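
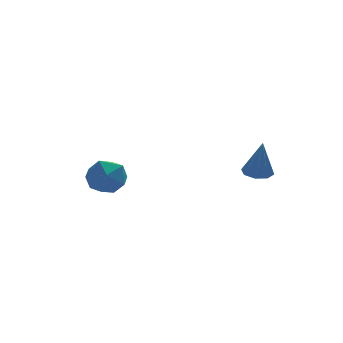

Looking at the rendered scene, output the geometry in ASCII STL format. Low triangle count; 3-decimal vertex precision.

solid 
facet normal -0.936 0.329 -0.121
outer loop
vertex -1.524 0.68 -3.983
vertex -1.772 0.246 -3.243
vertex -1.482 1.09 -3.19
endloop
endfacet
facet normal -0.466 0.796 -0.387
outer loop
vertex -1.524 0.68 -3.983
vertex -1.482 1.09 -3.19
vertex -0.819 1.192 -3.78
endloop
endfacet
facet normal -0.080 0.461 -0.884
outer loop
vertex -1.524 0.68 -3.983
vertex -0.819 1.192 -3.78
vertex -0.699 0.411 -4.198
endloop
endfacet
facet normal -0.311 -0.213 -0.926
outer loop
vertex -1.524 0.68 -3.983
vertex -0.699 0.411 -4.198
vertex -1.288 -0.174 -3.866
endloop
endfacet
facet normal -0.841 -0.295 -0.454
outer loop
vertex -1.524 0.68 -3.983
vertex -1.288 -0.174 -3.866
vertex -1.772 0.246 -3.243
endloop
endfacet
facet normal -0.027 0.990 0.141
outer loop
vertex -0.819 1.192 -3.78
vertex -1.482 1.09 -3.19
vertex -0.632 1.074 -2.914
endloop
endfacet
facet normal -0.787 0.235 0.570
outer loop
vertex -1.482 1.09 -3.19
vertex -1.772 0.246 -3.243
vertex -1.221 0.489 -2.582
endloop
endfacet
facet normal -0.632 -0.774 0.031
outer loop
vertex -1.772 0.246 -3.243
vertex -1.288 -0.174 -3.866
vertex -1.101 -0.292 -3.0
endloop
endfacet
facet normal 0.226 -0.643 -0.732
outer loop
vertex -1.288 -0.174 -3.866
vertex -0.699 0.411 -4.198
vertex -0.438 -0.19 -3.59
endloop
endfacet
facet normal 0.599 0.447 -0.664
outer loop
vertex -0.699 0.411 -4.198
vertex -0.819 1.192 -3.78
vertex -0.148 0.654 -3.537
endloop
endfacet
facet normal 0.311 0.213 0.926
outer loop
vertex -0.396 0.22 -2.797
vertex -0.632 1.074 -2.914
vertex -1.221 0.489 -2.582
endloop
endfacet
facet normal 0.080 -0.461 0.884
outer loop
vertex -0.396 0.22 -2.797
vertex -1.221 0.489 -2.582
vertex -1.101 -0.292 -3.0
endloop
endfacet
facet normal 0.466 -0.796 0.387
outer loop
vertex -0.396 0.22 -2.797
vertex -1.101 -0.292 -3.0
vertex -0.438 -0.19 -3.59
endloop
endfacet
facet normal 0.936 -0.329 0.121
outer loop
vertex -0.396 0.22 -2.797
vertex -0.438 -0.19 -3.59
vertex -0.148 0.654 -3.537
endloop
endfacet
facet normal 0.841 0.295 0.454
outer loop
vertex -0.396 0.22 -2.797
vertex -0.148 0.654 -3.537
vertex -0.632 1.074 -2.914
endloop
endfacet
facet normal -0.226 0.643 0.732
outer loop
vertex -1.221 0.489 -2.582
vertex -0.632 1.074 -2.914
vertex -1.482 1.09 -3.19
endloop
endfacet
facet normal -0.599 -0.447 0.664
outer loop
vertex -1.101 -0.292 -3.0
vertex -1.221 0.489 -2.582
vertex -1.772 0.246 -3.243
endloop
endfacet
facet normal 0.027 -0.990 -0.141
outer loop
vertex -0.438 -0.19 -3.59
vertex -1.101 -0.292 -3.0
vertex -1.288 -0.174 -3.866
endloop
endfacet
facet normal 0.787 -0.235 -0.570
outer loop
vertex -0.148 0.654 -3.537
vertex -0.438 -0.19 -3.59
vertex -0.699 0.411 -4.198
endloop
endfacet
facet normal 0.632 0.774 -0.031
outer loop
vertex -0.632 1.074 -2.914
vertex -0.148 0.654 -3.537
vertex -0.819 1.192 -3.78
endloop
endfacet
facet normal -0.049 0.211 -0.976
outer loop
vertex 4.168 -3.063 -2.167
vertex 3.623 -3.26 -2.182
vertex 3.87 -2.744 -2.083
endloop
endfacet
facet normal 0.715 0.556 0.425
outer loop
vertex 4.168 -3.063 -2.167
vertex 3.87 -2.744 -2.083
vertex 3.697 -3.58 -0.698
endloop
endfacet
facet normal -0.050 0.211 -0.976
outer loop
vertex 3.87 -2.744 -2.083
vertex 3.623 -3.26 -2.182
vertex 3.428 -2.728 -2.057
endloop
endfacet
facet normal 0.061 0.851 0.521
outer loop
vertex 3.87 -2.744 -2.083
vertex 3.428 -2.728 -2.057
vertex 3.697 -3.58 -0.698
endloop
endfacet
facet normal -0.050 0.211 -0.976
outer loop
vertex 3.428 -2.728 -2.057
vertex 3.623 -3.26 -2.182
vertex 3.099 -3.023 -2.104
endloop
endfacet
facet normal -0.616 0.607 0.502
outer loop
vertex 3.428 -2.728 -2.057
vertex 3.099 -3.023 -2.104
vertex 3.697 -3.58 -0.698
endloop
endfacet
facet normal -0.049 0.212 -0.976
outer loop
vertex 3.099 -3.023 -2.104
vertex 3.623 -3.26 -2.182
vertex 3.077 -3.456 -2.197
endloop
endfacet
facet normal -0.925 -0.035 0.380
outer loop
vertex 3.099 -3.023 -2.104
vertex 3.077 -3.456 -2.197
vertex 3.697 -3.58 -0.698
endloop
endfacet
facet normal -0.049 0.211 -0.976
outer loop
vertex 3.077 -3.456 -2.197
vertex 3.623 -3.26 -2.182
vertex 3.375 -3.775 -2.281
endloop
endfacet
facet normal -0.682 -0.696 0.224
outer loop
vertex 3.077 -3.456 -2.197
vertex 3.375 -3.775 -2.281
vertex 3.697 -3.58 -0.698
endloop
endfacet
facet normal -0.050 0.212 -0.976
outer loop
vertex 3.375 -3.775 -2.281
vertex 3.623 -3.26 -2.182
vertex 3.818 -3.791 -2.307
endloop
endfacet
facet normal -0.028 -0.991 0.128
outer loop
vertex 3.375 -3.775 -2.281
vertex 3.818 -3.791 -2.307
vertex 3.697 -3.58 -0.698
endloop
endfacet
facet normal -0.050 0.211 -0.976
outer loop
vertex 3.818 -3.791 -2.307
vertex 3.623 -3.26 -2.182
vertex 4.146 -3.496 -2.26
endloop
endfacet
facet normal 0.650 -0.746 0.147
outer loop
vertex 3.818 -3.791 -2.307
vertex 4.146 -3.496 -2.26
vertex 3.697 -3.58 -0.698
endloop
endfacet
facet normal -0.050 0.212 -0.976
outer loop
vertex 4.146 -3.496 -2.26
vertex 3.623 -3.26 -2.182
vertex 4.168 -3.063 -2.167
endloop
endfacet
facet normal 0.957 -0.106 0.269
outer loop
vertex 4.146 -3.496 -2.26
vertex 4.168 -3.063 -2.167
vertex 3.697 -3.58 -0.698
endloop
endfacet

endsolid


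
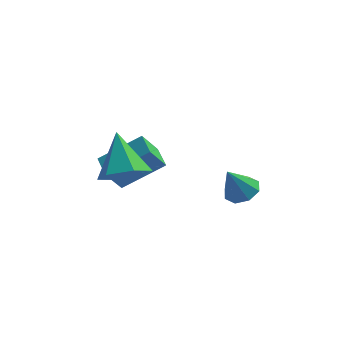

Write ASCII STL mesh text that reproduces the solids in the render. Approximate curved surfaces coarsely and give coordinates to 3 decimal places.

solid 
facet normal -0.816 -0.234 -0.529
outer loop
vertex -1.678 0.591 0.969
vertex -2.104 1.593 1.183
vertex -1.098 1.073 -0.139
endloop
endfacet
facet normal 0.384 -0.903 -0.192
outer loop
vertex 0.624 1.567 0.977
vertex -1.678 0.591 0.969
vertex -1.098 1.073 -0.139
endloop
endfacet
facet normal -0.816 -0.234 -0.529
outer loop
vertex -1.098 1.073 -0.139
vertex -2.104 1.593 1.183
vertex -1.524 2.076 0.075
endloop
endfacet
facet normal 0.432 0.360 -0.827
outer loop
vertex -1.524 2.076 0.075
vertex 0.624 1.567 0.977
vertex -1.098 1.073 -0.139
endloop
endfacet
facet normal -0.432 -0.360 0.827
outer loop
vertex -1.678 0.591 0.969
vertex -0.382 2.087 2.299
vertex -2.104 1.593 1.183
endloop
endfacet
facet normal 0.384 -0.903 -0.193
outer loop
vertex 0.044 1.084 2.085
vertex -1.678 0.591 0.969
vertex 0.624 1.567 0.977
endloop
endfacet
facet normal -0.433 -0.360 0.827
outer loop
vertex 0.044 1.084 2.085
vertex -0.382 2.087 2.299
vertex -1.678 0.591 0.969
endloop
endfacet
facet normal -0.384 0.903 0.193
outer loop
vertex -2.104 1.593 1.183
vertex -0.382 2.087 2.299
vertex -1.524 2.076 0.075
endloop
endfacet
facet normal 0.432 0.360 -0.826
outer loop
vertex 0.198 2.569 1.191
vertex 0.624 1.567 0.977
vertex -1.524 2.076 0.075
endloop
endfacet
facet normal -0.383 0.903 0.192
outer loop
vertex -1.524 2.076 0.075
vertex -0.382 2.087 2.299
vertex 0.198 2.569 1.191
endloop
endfacet
facet normal 0.816 0.234 0.529
outer loop
vertex 0.198 2.569 1.191
vertex 0.044 1.084 2.085
vertex 0.624 1.567 0.977
endloop
endfacet
facet normal 0.816 0.234 0.529
outer loop
vertex -0.382 2.087 2.299
vertex 0.044 1.084 2.085
vertex 0.198 2.569 1.191
endloop
endfacet
facet normal 0.388 0.235 -0.891
outer loop
vertex 4.388 -0.036 0.871
vertex 3.705 0.273 0.655
vertex 4.347 0.544 1.006
endloop
endfacet
facet normal 0.654 -0.127 0.745
outer loop
vertex 4.388 -0.036 0.871
vertex 4.347 0.544 1.006
vertex 3.135 -0.073 1.965
endloop
endfacet
facet normal 0.388 0.236 -0.891
outer loop
vertex 4.347 0.544 1.006
vertex 3.705 0.273 0.655
vertex 3.93 0.965 0.936
endloop
endfacet
facet normal 0.369 0.496 0.786
outer loop
vertex 4.347 0.544 1.006
vertex 3.93 0.965 0.936
vertex 3.135 -0.073 1.965
endloop
endfacet
facet normal 0.388 0.236 -0.891
outer loop
vertex 3.93 0.965 0.936
vertex 3.705 0.273 0.655
vertex 3.381 0.981 0.701
endloop
endfacet
facet normal -0.233 0.769 0.596
outer loop
vertex 3.93 0.965 0.936
vertex 3.381 0.981 0.701
vertex 3.135 -0.073 1.965
endloop
endfacet
facet normal 0.387 0.235 -0.892
outer loop
vertex 3.381 0.981 0.701
vertex 3.705 0.273 0.655
vertex 3.022 0.582 0.44
endloop
endfacet
facet normal -0.798 0.530 0.287
outer loop
vertex 3.381 0.981 0.701
vertex 3.022 0.582 0.44
vertex 3.135 -0.073 1.965
endloop
endfacet
facet normal 0.387 0.236 -0.891
outer loop
vertex 3.022 0.582 0.44
vertex 3.705 0.273 0.655
vertex 3.063 0.002 0.304
endloop
endfacet
facet normal -0.996 -0.080 0.040
outer loop
vertex 3.022 0.582 0.44
vertex 3.063 0.002 0.304
vertex 3.135 -0.073 1.965
endloop
endfacet
facet normal 0.388 0.236 -0.891
outer loop
vertex 3.063 0.002 0.304
vertex 3.705 0.273 0.655
vertex 3.48 -0.419 0.374
endloop
endfacet
facet normal -0.710 -0.704 -0.001
outer loop
vertex 3.063 0.002 0.304
vertex 3.48 -0.419 0.374
vertex 3.135 -0.073 1.965
endloop
endfacet
facet normal 0.388 0.236 -0.891
outer loop
vertex 3.48 -0.419 0.374
vertex 3.705 0.273 0.655
vertex 4.029 -0.435 0.609
endloop
endfacet
facet normal -0.109 -0.976 0.189
outer loop
vertex 3.48 -0.419 0.374
vertex 4.029 -0.435 0.609
vertex 3.135 -0.073 1.965
endloop
endfacet
facet normal 0.388 0.236 -0.891
outer loop
vertex 4.029 -0.435 0.609
vertex 3.705 0.273 0.655
vertex 4.388 -0.036 0.871
endloop
endfacet
facet normal 0.456 -0.738 0.498
outer loop
vertex 4.029 -0.435 0.609
vertex 4.388 -0.036 0.871
vertex 3.135 -0.073 1.965
endloop
endfacet
facet normal 0.227 -0.682 -0.695
outer loop
vertex -0.237 -2.085 3.294
vertex -0.655 -1.446 2.53
vertex 0.39 -1.363 2.79
endloop
endfacet
facet normal 0.620 0.010 0.785
outer loop
vertex -0.237 -2.085 3.294
vertex 0.39 -1.363 2.79
vertex -1.125 -0.034 3.97
endloop
endfacet
facet normal 0.227 -0.682 -0.696
outer loop
vertex 0.39 -1.363 2.79
vertex -0.655 -1.446 2.53
vertex -0.029 -0.724 2.027
endloop
endfacet
facet normal 0.721 0.673 0.168
outer loop
vertex 0.39 -1.363 2.79
vertex -0.029 -0.724 2.027
vertex -1.125 -0.034 3.97
endloop
endfacet
facet normal 0.227 -0.682 -0.696
outer loop
vertex -0.029 -0.724 2.027
vertex -0.655 -1.446 2.53
vertex -1.074 -0.807 1.767
endloop
endfacet
facet normal 0.007 0.944 -0.331
outer loop
vertex -0.029 -0.724 2.027
vertex -1.074 -0.807 1.767
vertex -1.125 -0.034 3.97
endloop
endfacet
facet normal 0.227 -0.682 -0.695
outer loop
vertex -1.074 -0.807 1.767
vertex -0.655 -1.446 2.53
vertex -1.7 -1.528 2.27
endloop
endfacet
facet normal -0.806 0.552 -0.212
outer loop
vertex -1.074 -0.807 1.767
vertex -1.7 -1.528 2.27
vertex -1.125 -0.034 3.97
endloop
endfacet
facet normal 0.226 -0.683 -0.695
outer loop
vertex -1.7 -1.528 2.27
vertex -0.655 -1.446 2.53
vertex -1.282 -2.167 3.034
endloop
endfacet
facet normal -0.908 -0.111 0.404
outer loop
vertex -1.7 -1.528 2.27
vertex -1.282 -2.167 3.034
vertex -1.125 -0.034 3.97
endloop
endfacet
facet normal 0.226 -0.683 -0.695
outer loop
vertex -1.282 -2.167 3.034
vertex -0.655 -1.446 2.53
vertex -0.237 -2.085 3.294
endloop
endfacet
facet normal -0.195 -0.382 0.903
outer loop
vertex -1.282 -2.167 3.034
vertex -0.237 -2.085 3.294
vertex -1.125 -0.034 3.97
endloop
endfacet

endsolid


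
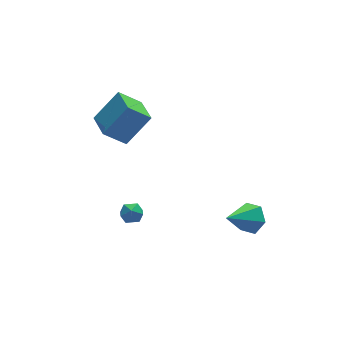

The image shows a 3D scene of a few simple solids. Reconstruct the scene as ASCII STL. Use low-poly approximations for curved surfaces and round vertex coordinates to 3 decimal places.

solid 
facet normal -0.725 0.161 0.670
outer loop
vertex -1.766 2.463 3.06
vertex -1.659 4.135 2.775
vertex -3.186 2.298 1.563
endloop
endfacet
facet normal -0.062 -0.984 0.168
outer loop
vertex -2.041 2.045 0.505
vertex -1.766 2.463 3.06
vertex -3.186 2.298 1.563
endloop
endfacet
facet normal -0.725 0.160 0.670
outer loop
vertex -3.186 2.298 1.563
vertex -1.659 4.135 2.775
vertex -3.079 3.971 1.278
endloop
endfacet
facet normal -0.686 -0.079 -0.723
outer loop
vertex -3.079 3.971 1.278
vertex -2.041 2.045 0.505
vertex -3.186 2.298 1.563
endloop
endfacet
facet normal 0.686 0.079 0.723
outer loop
vertex -1.766 2.463 3.06
vertex -0.514 3.882 1.717
vertex -1.659 4.135 2.775
endloop
endfacet
facet normal -0.063 -0.984 0.168
outer loop
vertex -0.621 2.209 2.002
vertex -1.766 2.463 3.06
vertex -2.041 2.045 0.505
endloop
endfacet
facet normal 0.686 0.079 0.723
outer loop
vertex -0.621 2.209 2.002
vertex -0.514 3.882 1.717
vertex -1.766 2.463 3.06
endloop
endfacet
facet normal 0.063 0.984 -0.167
outer loop
vertex -1.659 4.135 2.775
vertex -0.514 3.882 1.717
vertex -3.079 3.971 1.278
endloop
endfacet
facet normal -0.686 -0.079 -0.723
outer loop
vertex -1.934 3.717 0.22
vertex -2.041 2.045 0.505
vertex -3.079 3.971 1.278
endloop
endfacet
facet normal 0.063 0.984 -0.168
outer loop
vertex -3.079 3.971 1.278
vertex -0.514 3.882 1.717
vertex -1.934 3.717 0.22
endloop
endfacet
facet normal 0.725 -0.161 -0.670
outer loop
vertex -1.934 3.717 0.22
vertex -0.621 2.209 2.002
vertex -2.041 2.045 0.505
endloop
endfacet
facet normal 0.725 -0.160 -0.670
outer loop
vertex -0.514 3.882 1.717
vertex -0.621 2.209 2.002
vertex -1.934 3.717 0.22
endloop
endfacet
facet normal 0.195 0.735 0.650
outer loop
vertex -2.537 0.25 -2.683
vertex -3.005 -0.014 -2.244
vertex -2.342 -0.219 -2.211
endloop
endfacet
facet normal 0.772 0.581 0.258
outer loop
vertex -2.537 0.25 -2.683
vertex -2.342 -0.219 -2.211
vertex -2.097 -0.257 -2.859
endloop
endfacet
facet normal 0.604 0.673 -0.428
outer loop
vertex -2.537 0.25 -2.683
vertex -2.097 -0.257 -2.859
vertex -2.607 -0.075 -3.292
endloop
endfacet
facet normal -0.078 0.883 -0.462
outer loop
vertex -2.537 0.25 -2.683
vertex -2.607 -0.075 -3.292
vertex -3.168 0.074 -2.913
endloop
endfacet
facet normal -0.331 0.922 0.202
outer loop
vertex -2.537 0.25 -2.683
vertex -3.168 0.074 -2.913
vertex -3.005 -0.014 -2.244
endloop
endfacet
facet normal 0.928 -0.108 0.357
outer loop
vertex -2.097 -0.257 -2.859
vertex -2.342 -0.219 -2.211
vertex -2.292 -0.834 -2.527
endloop
endfacet
facet normal -0.006 0.140 0.990
outer loop
vertex -2.342 -0.219 -2.211
vertex -3.005 -0.014 -2.244
vertex -2.853 -0.685 -2.148
endloop
endfacet
facet normal -0.856 0.443 0.267
outer loop
vertex -3.005 -0.014 -2.244
vertex -3.168 0.074 -2.913
vertex -3.363 -0.503 -2.581
endloop
endfacet
facet normal -0.446 0.380 -0.810
outer loop
vertex -3.168 0.074 -2.913
vertex -2.607 -0.075 -3.292
vertex -3.118 -0.541 -3.229
endloop
endfacet
facet normal 0.655 0.040 -0.755
outer loop
vertex -2.607 -0.075 -3.292
vertex -2.097 -0.257 -2.859
vertex -2.455 -0.746 -3.196
endloop
endfacet
facet normal 0.078 -0.883 0.462
outer loop
vertex -2.923 -1.01 -2.757
vertex -2.292 -0.834 -2.527
vertex -2.853 -0.685 -2.148
endloop
endfacet
facet normal -0.604 -0.673 0.428
outer loop
vertex -2.923 -1.01 -2.757
vertex -2.853 -0.685 -2.148
vertex -3.363 -0.503 -2.581
endloop
endfacet
facet normal -0.772 -0.581 -0.258
outer loop
vertex -2.923 -1.01 -2.757
vertex -3.363 -0.503 -2.581
vertex -3.118 -0.541 -3.229
endloop
endfacet
facet normal -0.195 -0.735 -0.650
outer loop
vertex -2.923 -1.01 -2.757
vertex -3.118 -0.541 -3.229
vertex -2.455 -0.746 -3.196
endloop
endfacet
facet normal 0.331 -0.922 -0.202
outer loop
vertex -2.923 -1.01 -2.757
vertex -2.455 -0.746 -3.196
vertex -2.292 -0.834 -2.527
endloop
endfacet
facet normal 0.446 -0.380 0.810
outer loop
vertex -2.853 -0.685 -2.148
vertex -2.292 -0.834 -2.527
vertex -2.342 -0.219 -2.211
endloop
endfacet
facet normal -0.655 -0.040 0.755
outer loop
vertex -3.363 -0.503 -2.581
vertex -2.853 -0.685 -2.148
vertex -3.005 -0.014 -2.244
endloop
endfacet
facet normal -0.928 0.108 -0.357
outer loop
vertex -3.118 -0.541 -3.229
vertex -3.363 -0.503 -2.581
vertex -3.168 0.074 -2.913
endloop
endfacet
facet normal 0.006 -0.140 -0.990
outer loop
vertex -2.455 -0.746 -3.196
vertex -3.118 -0.541 -3.229
vertex -2.607 -0.075 -3.292
endloop
endfacet
facet normal 0.856 -0.443 -0.267
outer loop
vertex -2.292 -0.834 -2.527
vertex -2.455 -0.746 -3.196
vertex -2.097 -0.257 -2.859
endloop
endfacet
facet normal 0.776 0.231 -0.587
outer loop
vertex 2.964 -3.405 -1.4
vertex 2.415 -3.438 -2.138
vertex 2.525 -2.647 -1.681
endloop
endfacet
facet normal 0.097 0.395 0.914
outer loop
vertex 2.964 -3.405 -1.4
vertex 2.525 -2.647 -1.681
vertex 0.865 -3.902 -0.962
endloop
endfacet
facet normal 0.775 0.232 -0.588
outer loop
vertex 2.525 -2.647 -1.681
vertex 2.415 -3.438 -2.138
vertex 1.976 -2.68 -2.418
endloop
endfacet
facet normal -0.479 0.817 0.320
outer loop
vertex 2.525 -2.647 -1.681
vertex 1.976 -2.68 -2.418
vertex 0.865 -3.902 -0.962
endloop
endfacet
facet normal 0.775 0.232 -0.588
outer loop
vertex 1.976 -2.68 -2.418
vertex 2.415 -3.438 -2.138
vertex 1.866 -3.471 -2.875
endloop
endfacet
facet normal -0.863 0.337 -0.376
outer loop
vertex 1.976 -2.68 -2.418
vertex 1.866 -3.471 -2.875
vertex 0.865 -3.902 -0.962
endloop
endfacet
facet normal 0.775 0.232 -0.588
outer loop
vertex 1.866 -3.471 -2.875
vertex 2.415 -3.438 -2.138
vertex 2.306 -4.229 -2.594
endloop
endfacet
facet normal -0.671 -0.567 -0.479
outer loop
vertex 1.866 -3.471 -2.875
vertex 2.306 -4.229 -2.594
vertex 0.865 -3.902 -0.962
endloop
endfacet
facet normal 0.775 0.232 -0.588
outer loop
vertex 2.306 -4.229 -2.594
vertex 2.415 -3.438 -2.138
vertex 2.855 -4.196 -1.857
endloop
endfacet
facet normal -0.095 -0.989 0.115
outer loop
vertex 2.306 -4.229 -2.594
vertex 2.855 -4.196 -1.857
vertex 0.865 -3.902 -0.962
endloop
endfacet
facet normal 0.775 0.232 -0.587
outer loop
vertex 2.855 -4.196 -1.857
vertex 2.415 -3.438 -2.138
vertex 2.964 -3.405 -1.4
endloop
endfacet
facet normal 0.290 -0.508 0.811
outer loop
vertex 2.855 -4.196 -1.857
vertex 2.964 -3.405 -1.4
vertex 0.865 -3.902 -0.962
endloop
endfacet

endsolid


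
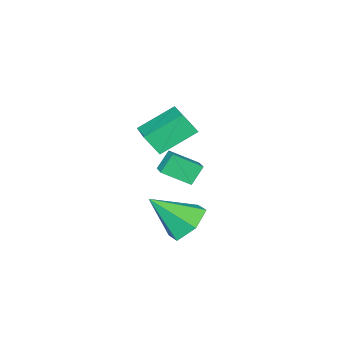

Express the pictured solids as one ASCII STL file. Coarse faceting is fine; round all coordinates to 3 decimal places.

solid 
facet normal -0.556 0.482 -0.677
outer loop
vertex 2.867 2.082 -3.271
vertex 1.978 1.727 -2.794
vertex 2.414 2.656 -2.49
endloop
endfacet
facet normal 0.882 0.429 0.196
outer loop
vertex 2.867 2.082 -3.271
vertex 2.414 2.656 -2.49
vertex 3.102 0.753 -1.426
endloop
endfacet
facet normal -0.556 0.482 -0.676
outer loop
vertex 2.414 2.656 -2.49
vertex 1.978 1.727 -2.794
vertex 1.525 2.301 -2.012
endloop
endfacet
facet normal 0.224 0.536 0.814
outer loop
vertex 2.414 2.656 -2.49
vertex 1.525 2.301 -2.012
vertex 3.102 0.753 -1.426
endloop
endfacet
facet normal -0.556 0.482 -0.676
outer loop
vertex 1.525 2.301 -2.012
vertex 1.978 1.727 -2.794
vertex 1.089 1.372 -2.316
endloop
endfacet
facet normal -0.427 -0.094 0.900
outer loop
vertex 1.525 2.301 -2.012
vertex 1.089 1.372 -2.316
vertex 3.102 0.753 -1.426
endloop
endfacet
facet normal -0.556 0.482 -0.677
outer loop
vertex 1.089 1.372 -2.316
vertex 1.978 1.727 -2.794
vertex 1.542 0.798 -3.097
endloop
endfacet
facet normal -0.418 -0.831 0.368
outer loop
vertex 1.089 1.372 -2.316
vertex 1.542 0.798 -3.097
vertex 3.102 0.753 -1.426
endloop
endfacet
facet normal -0.556 0.482 -0.677
outer loop
vertex 1.542 0.798 -3.097
vertex 1.978 1.727 -2.794
vertex 2.431 1.153 -3.575
endloop
endfacet
facet normal 0.240 -0.938 -0.250
outer loop
vertex 1.542 0.798 -3.097
vertex 2.431 1.153 -3.575
vertex 3.102 0.753 -1.426
endloop
endfacet
facet normal -0.556 0.482 -0.677
outer loop
vertex 2.431 1.153 -3.575
vertex 1.978 1.727 -2.794
vertex 2.867 2.082 -3.271
endloop
endfacet
facet normal 0.890 -0.308 -0.335
outer loop
vertex 2.431 1.153 -3.575
vertex 2.867 2.082 -3.271
vertex 3.102 0.753 -1.426
endloop
endfacet
facet normal -0.546 -0.793 -0.270
outer loop
vertex -2.063 -3.343 0.293
vertex -2.431 -2.781 -0.615
vertex -0.573 -4.021 -0.73
endloop
endfacet
facet normal 0.326 -0.497 0.804
outer loop
vertex 0.611 -2.299 -0.145
vertex -2.063 -3.343 0.293
vertex -0.573 -4.021 -0.73
endloop
endfacet
facet normal -0.546 -0.793 -0.270
outer loop
vertex -0.573 -4.021 -0.73
vertex -2.431 -2.781 -0.615
vertex -0.942 -3.458 -1.638
endloop
endfacet
facet normal 0.772 -0.350 -0.531
outer loop
vertex -0.942 -3.458 -1.638
vertex 0.611 -2.299 -0.145
vertex -0.573 -4.021 -0.73
endloop
endfacet
facet normal -0.772 0.351 0.530
outer loop
vertex -2.063 -3.343 0.293
vertex -1.247 -1.059 -0.03
vertex -2.431 -2.781 -0.615
endloop
endfacet
facet normal 0.326 -0.498 0.804
outer loop
vertex -0.878 -1.622 0.878
vertex -2.063 -3.343 0.293
vertex 0.611 -2.299 -0.145
endloop
endfacet
facet normal -0.771 0.351 0.531
outer loop
vertex -0.878 -1.622 0.878
vertex -1.247 -1.059 -0.03
vertex -2.063 -3.343 0.293
endloop
endfacet
facet normal -0.326 0.497 -0.804
outer loop
vertex -2.431 -2.781 -0.615
vertex -1.247 -1.059 -0.03
vertex -0.942 -3.458 -1.638
endloop
endfacet
facet normal 0.772 -0.351 -0.530
outer loop
vertex 0.243 -1.737 -1.053
vertex 0.611 -2.299 -0.145
vertex -0.942 -3.458 -1.638
endloop
endfacet
facet normal -0.326 0.498 -0.804
outer loop
vertex -0.942 -3.458 -1.638
vertex -1.247 -1.059 -0.03
vertex 0.243 -1.737 -1.053
endloop
endfacet
facet normal 0.546 0.793 0.270
outer loop
vertex 0.243 -1.737 -1.053
vertex -0.878 -1.622 0.878
vertex 0.611 -2.299 -0.145
endloop
endfacet
facet normal 0.546 0.793 0.270
outer loop
vertex -1.247 -1.059 -0.03
vertex -0.878 -1.622 0.878
vertex 0.243 -1.737 -1.053
endloop
endfacet
facet normal -0.579 0.061 0.813
outer loop
vertex 2.33 1.27 0.949
vertex 1.504 2.101 0.299
vertex 1.748 0.418 0.598
endloop
endfacet
facet normal 0.616 -0.621 0.485
outer loop
vertex 2.316 0.359 -0.199
vertex 2.33 1.27 0.949
vertex 1.748 0.418 0.598
endloop
endfacet
facet normal -0.579 0.061 0.813
outer loop
vertex 1.748 0.418 0.598
vertex 1.504 2.101 0.299
vertex 0.922 1.249 -0.052
endloop
endfacet
facet normal -0.533 -0.782 -0.322
outer loop
vertex 0.922 1.249 -0.052
vertex 2.316 0.359 -0.199
vertex 1.748 0.418 0.598
endloop
endfacet
facet normal 0.533 0.782 0.322
outer loop
vertex 2.33 1.27 0.949
vertex 2.072 2.042 -0.498
vertex 1.504 2.101 0.299
endloop
endfacet
facet normal 0.616 -0.621 0.485
outer loop
vertex 2.898 1.211 0.152
vertex 2.33 1.27 0.949
vertex 2.316 0.359 -0.199
endloop
endfacet
facet normal 0.533 0.782 0.322
outer loop
vertex 2.898 1.211 0.152
vertex 2.072 2.042 -0.498
vertex 2.33 1.27 0.949
endloop
endfacet
facet normal -0.616 0.621 -0.485
outer loop
vertex 1.504 2.101 0.299
vertex 2.072 2.042 -0.498
vertex 0.922 1.249 -0.052
endloop
endfacet
facet normal -0.533 -0.782 -0.322
outer loop
vertex 1.49 1.19 -0.849
vertex 2.316 0.359 -0.199
vertex 0.922 1.249 -0.052
endloop
endfacet
facet normal -0.616 0.621 -0.485
outer loop
vertex 0.922 1.249 -0.052
vertex 2.072 2.042 -0.498
vertex 1.49 1.19 -0.849
endloop
endfacet
facet normal 0.579 -0.061 -0.813
outer loop
vertex 1.49 1.19 -0.849
vertex 2.898 1.211 0.152
vertex 2.316 0.359 -0.199
endloop
endfacet
facet normal 0.579 -0.061 -0.813
outer loop
vertex 2.072 2.042 -0.498
vertex 2.898 1.211 0.152
vertex 1.49 1.19 -0.849
endloop
endfacet

endsolid


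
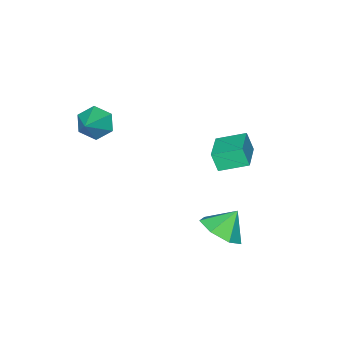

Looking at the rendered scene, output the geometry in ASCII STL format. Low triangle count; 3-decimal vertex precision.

solid 
facet normal -0.764 -0.358 -0.536
outer loop
vertex 2.845 -1.591 0.43
vertex 2.521 -1.947 1.13
vertex 2.3 -1.155 0.916
endloop
endfacet
facet normal 0.401 0.858 -0.320
outer loop
vertex 2.845 -1.591 0.43
vertex 2.3 -1.155 0.916
vertex 3.659 -1.413 1.93
endloop
endfacet
facet normal -0.764 -0.358 -0.536
outer loop
vertex 2.3 -1.155 0.916
vertex 2.521 -1.947 1.13
vertex 1.976 -1.512 1.616
endloop
endfacet
facet normal -0.128 0.906 0.403
outer loop
vertex 2.3 -1.155 0.916
vertex 1.976 -1.512 1.616
vertex 3.659 -1.413 1.93
endloop
endfacet
facet normal -0.764 -0.359 -0.536
outer loop
vertex 1.976 -1.512 1.616
vertex 2.521 -1.947 1.13
vertex 2.197 -2.304 1.831
endloop
endfacet
facet normal -0.191 0.207 0.959
outer loop
vertex 1.976 -1.512 1.616
vertex 2.197 -2.304 1.831
vertex 3.659 -1.413 1.93
endloop
endfacet
facet normal -0.764 -0.359 -0.536
outer loop
vertex 2.197 -2.304 1.831
vertex 2.521 -1.947 1.13
vertex 2.742 -2.739 1.345
endloop
endfacet
facet normal 0.276 -0.541 0.794
outer loop
vertex 2.197 -2.304 1.831
vertex 2.742 -2.739 1.345
vertex 3.659 -1.413 1.93
endloop
endfacet
facet normal -0.764 -0.359 -0.536
outer loop
vertex 2.742 -2.739 1.345
vertex 2.521 -1.947 1.13
vertex 3.066 -2.383 0.645
endloop
endfacet
facet normal 0.805 -0.589 0.073
outer loop
vertex 2.742 -2.739 1.345
vertex 3.066 -2.383 0.645
vertex 3.659 -1.413 1.93
endloop
endfacet
facet normal -0.764 -0.359 -0.536
outer loop
vertex 3.066 -2.383 0.645
vertex 2.521 -1.947 1.13
vertex 2.845 -1.591 0.43
endloop
endfacet
facet normal 0.868 0.111 -0.484
outer loop
vertex 3.066 -2.383 0.645
vertex 2.845 -1.591 0.43
vertex 3.659 -1.413 1.93
endloop
endfacet
facet normal -0.818 -0.544 -0.188
outer loop
vertex -1.749 0.977 -0.967
vertex -2.546 2.015 -0.499
vertex -1.791 1.349 -1.862
endloop
endfacet
facet normal 0.574 -0.747 -0.337
outer loop
vertex -0.474 2.225 -1.561
vertex -1.749 0.977 -0.967
vertex -1.791 1.349 -1.862
endloop
endfacet
facet normal -0.818 -0.544 -0.188
outer loop
vertex -1.791 1.349 -1.862
vertex -2.546 2.015 -0.499
vertex -2.588 2.387 -1.394
endloop
endfacet
facet normal -0.044 0.383 -0.923
outer loop
vertex -2.588 2.387 -1.394
vertex -0.474 2.225 -1.561
vertex -1.791 1.349 -1.862
endloop
endfacet
facet normal 0.044 -0.383 0.923
outer loop
vertex -1.749 0.977 -0.967
vertex -1.229 2.891 -0.198
vertex -2.546 2.015 -0.499
endloop
endfacet
facet normal 0.574 -0.747 -0.337
outer loop
vertex -0.432 1.853 -0.666
vertex -1.749 0.977 -0.967
vertex -0.474 2.225 -1.561
endloop
endfacet
facet normal 0.044 -0.383 0.923
outer loop
vertex -0.432 1.853 -0.666
vertex -1.229 2.891 -0.198
vertex -1.749 0.977 -0.967
endloop
endfacet
facet normal -0.574 0.747 0.337
outer loop
vertex -2.546 2.015 -0.499
vertex -1.229 2.891 -0.198
vertex -2.588 2.387 -1.394
endloop
endfacet
facet normal -0.044 0.383 -0.923
outer loop
vertex -1.271 3.263 -1.093
vertex -0.474 2.225 -1.561
vertex -2.588 2.387 -1.394
endloop
endfacet
facet normal -0.574 0.747 0.337
outer loop
vertex -2.588 2.387 -1.394
vertex -1.229 2.891 -0.198
vertex -1.271 3.263 -1.093
endloop
endfacet
facet normal 0.818 0.544 0.188
outer loop
vertex -1.271 3.263 -1.093
vertex -0.432 1.853 -0.666
vertex -0.474 2.225 -1.561
endloop
endfacet
facet normal 0.818 0.544 0.188
outer loop
vertex -1.229 2.891 -0.198
vertex -0.432 1.853 -0.666
vertex -1.271 3.263 -1.093
endloop
endfacet
facet normal 0.617 -0.200 -0.761
outer loop
vertex 1.432 3.477 -3.569
vertex 0.582 3.303 -4.213
vertex 1.109 4.227 -4.028
endloop
endfacet
facet normal 0.186 0.570 0.800
outer loop
vertex 1.432 3.477 -3.569
vertex 1.109 4.227 -4.028
vertex -0.202 3.557 -3.247
endloop
endfacet
facet normal 0.618 -0.200 -0.760
outer loop
vertex 1.109 4.227 -4.028
vertex 0.582 3.303 -4.213
vertex 0.39 4.282 -4.627
endloop
endfacet
facet normal -0.239 0.898 0.369
outer loop
vertex 1.109 4.227 -4.028
vertex 0.39 4.282 -4.627
vertex -0.202 3.557 -3.247
endloop
endfacet
facet normal 0.618 -0.200 -0.760
outer loop
vertex 0.39 4.282 -4.627
vertex 0.582 3.303 -4.213
vertex -0.184 3.599 -4.914
endloop
endfacet
facet normal -0.767 0.641 0.008
outer loop
vertex 0.39 4.282 -4.627
vertex -0.184 3.599 -4.914
vertex -0.202 3.557 -3.247
endloop
endfacet
facet normal 0.618 -0.201 -0.760
outer loop
vertex -0.184 3.599 -4.914
vertex 0.582 3.303 -4.213
vertex -0.182 2.693 -4.673
endloop
endfacet
facet normal -1.000 -0.005 -0.011
outer loop
vertex -0.184 3.599 -4.914
vertex -0.182 2.693 -4.673
vertex -0.202 3.557 -3.247
endloop
endfacet
facet normal 0.618 -0.200 -0.760
outer loop
vertex -0.182 2.693 -4.673
vertex 0.582 3.303 -4.213
vertex 0.396 2.247 -4.086
endloop
endfacet
facet normal -0.763 -0.558 0.327
outer loop
vertex -0.182 2.693 -4.673
vertex 0.396 2.247 -4.086
vertex -0.202 3.557 -3.247
endloop
endfacet
facet normal 0.618 -0.200 -0.760
outer loop
vertex 0.396 2.247 -4.086
vertex 0.582 3.303 -4.213
vertex 1.114 2.595 -3.594
endloop
endfacet
facet normal -0.235 -0.598 0.766
outer loop
vertex 0.396 2.247 -4.086
vertex 1.114 2.595 -3.594
vertex -0.202 3.557 -3.247
endloop
endfacet
facet normal 0.617 -0.201 -0.761
outer loop
vertex 1.114 2.595 -3.594
vertex 0.582 3.303 -4.213
vertex 1.432 3.477 -3.569
endloop
endfacet
facet normal 0.188 -0.095 0.978
outer loop
vertex 1.114 2.595 -3.594
vertex 1.432 3.477 -3.569
vertex -0.202 3.557 -3.247
endloop
endfacet

endsolid


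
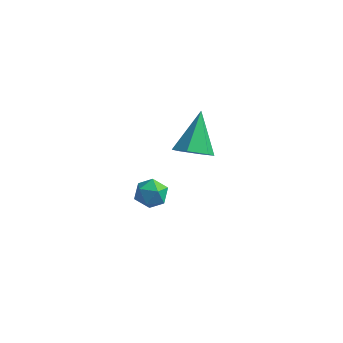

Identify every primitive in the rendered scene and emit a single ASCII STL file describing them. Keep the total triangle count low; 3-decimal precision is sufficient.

solid 
facet normal 0.004 -0.195 0.981
outer loop
vertex -3.803 -2.44 2.279
vertex -4.079 -3.099 2.149
vertex -3.36 -3.003 2.165
endloop
endfacet
facet normal 0.531 0.255 0.808
outer loop
vertex -3.803 -2.44 2.279
vertex -3.36 -3.003 2.165
vertex -3.213 -2.358 1.865
endloop
endfacet
facet normal 0.239 0.830 0.504
outer loop
vertex -3.803 -2.44 2.279
vertex -3.213 -2.358 1.865
vertex -3.841 -2.056 1.665
endloop
endfacet
facet normal -0.470 0.735 0.489
outer loop
vertex -3.803 -2.44 2.279
vertex -3.841 -2.056 1.665
vertex -4.376 -2.514 1.84
endloop
endfacet
facet normal -0.613 0.102 0.783
outer loop
vertex -3.803 -2.44 2.279
vertex -4.376 -2.514 1.84
vertex -4.079 -3.099 2.149
endloop
endfacet
facet normal 0.945 -0.066 0.322
outer loop
vertex -3.213 -2.358 1.865
vertex -3.36 -3.003 2.165
vertex -3.124 -2.966 1.48
endloop
endfacet
facet normal 0.093 -0.794 0.601
outer loop
vertex -3.36 -3.003 2.165
vertex -4.079 -3.099 2.149
vertex -3.659 -3.424 1.655
endloop
endfacet
facet normal -0.907 -0.312 0.282
outer loop
vertex -4.079 -3.099 2.149
vertex -4.376 -2.514 1.84
vertex -4.287 -3.122 1.455
endloop
endfacet
facet normal -0.674 0.713 -0.194
outer loop
vertex -4.376 -2.514 1.84
vertex -3.841 -2.056 1.665
vertex -4.14 -2.477 1.155
endloop
endfacet
facet normal 0.470 0.866 -0.170
outer loop
vertex -3.841 -2.056 1.665
vertex -3.213 -2.358 1.865
vertex -3.421 -2.381 1.171
endloop
endfacet
facet normal 0.470 -0.735 -0.489
outer loop
vertex -3.697 -3.04 1.041
vertex -3.124 -2.966 1.48
vertex -3.659 -3.424 1.655
endloop
endfacet
facet normal -0.239 -0.830 -0.504
outer loop
vertex -3.697 -3.04 1.041
vertex -3.659 -3.424 1.655
vertex -4.287 -3.122 1.455
endloop
endfacet
facet normal -0.531 -0.255 -0.808
outer loop
vertex -3.697 -3.04 1.041
vertex -4.287 -3.122 1.455
vertex -4.14 -2.477 1.155
endloop
endfacet
facet normal -0.004 0.195 -0.981
outer loop
vertex -3.697 -3.04 1.041
vertex -4.14 -2.477 1.155
vertex -3.421 -2.381 1.171
endloop
endfacet
facet normal 0.613 -0.102 -0.783
outer loop
vertex -3.697 -3.04 1.041
vertex -3.421 -2.381 1.171
vertex -3.124 -2.966 1.48
endloop
endfacet
facet normal 0.674 -0.713 0.194
outer loop
vertex -3.659 -3.424 1.655
vertex -3.124 -2.966 1.48
vertex -3.36 -3.003 2.165
endloop
endfacet
facet normal -0.470 -0.866 0.170
outer loop
vertex -4.287 -3.122 1.455
vertex -3.659 -3.424 1.655
vertex -4.079 -3.099 2.149
endloop
endfacet
facet normal -0.945 0.066 -0.322
outer loop
vertex -4.14 -2.477 1.155
vertex -4.287 -3.122 1.455
vertex -4.376 -2.514 1.84
endloop
endfacet
facet normal -0.093 0.794 -0.601
outer loop
vertex -3.421 -2.381 1.171
vertex -4.14 -2.477 1.155
vertex -3.841 -2.056 1.665
endloop
endfacet
facet normal 0.907 0.312 -0.282
outer loop
vertex -3.124 -2.966 1.48
vertex -3.421 -2.381 1.171
vertex -3.213 -2.358 1.865
endloop
endfacet
facet normal 0.115 -0.721 -0.683
outer loop
vertex -3.004 2.064 -0.107
vertex -3.783 1.709 0.136
vertex -3.756 2.323 -0.507
endloop
endfacet
facet normal 0.448 0.844 -0.295
outer loop
vertex -3.004 2.064 -0.107
vertex -3.756 2.323 -0.507
vertex -4.017 3.171 1.524
endloop
endfacet
facet normal 0.115 -0.721 -0.683
outer loop
vertex -3.756 2.323 -0.507
vertex -3.783 1.709 0.136
vertex -4.535 1.968 -0.264
endloop
endfacet
facet normal -0.480 0.786 -0.390
outer loop
vertex -3.756 2.323 -0.507
vertex -4.535 1.968 -0.264
vertex -4.017 3.171 1.524
endloop
endfacet
facet normal 0.116 -0.720 -0.684
outer loop
vertex -4.535 1.968 -0.264
vertex -3.783 1.709 0.136
vertex -4.562 1.353 0.379
endloop
endfacet
facet normal -0.969 0.197 0.148
outer loop
vertex -4.535 1.968 -0.264
vertex -4.562 1.353 0.379
vertex -4.017 3.171 1.524
endloop
endfacet
facet normal 0.116 -0.720 -0.684
outer loop
vertex -4.562 1.353 0.379
vertex -3.783 1.709 0.136
vertex -3.81 1.094 0.779
endloop
endfacet
facet normal -0.530 -0.333 0.780
outer loop
vertex -4.562 1.353 0.379
vertex -3.81 1.094 0.779
vertex -4.017 3.171 1.524
endloop
endfacet
facet normal 0.115 -0.720 -0.684
outer loop
vertex -3.81 1.094 0.779
vertex -3.783 1.709 0.136
vertex -3.032 1.449 0.536
endloop
endfacet
facet normal 0.398 -0.274 0.875
outer loop
vertex -3.81 1.094 0.779
vertex -3.032 1.449 0.536
vertex -4.017 3.171 1.524
endloop
endfacet
facet normal 0.115 -0.720 -0.684
outer loop
vertex -3.032 1.449 0.536
vertex -3.783 1.709 0.136
vertex -3.004 2.064 -0.107
endloop
endfacet
facet normal 0.887 0.313 0.338
outer loop
vertex -3.032 1.449 0.536
vertex -3.004 2.064 -0.107
vertex -4.017 3.171 1.524
endloop
endfacet

endsolid


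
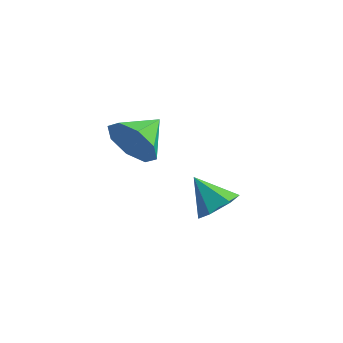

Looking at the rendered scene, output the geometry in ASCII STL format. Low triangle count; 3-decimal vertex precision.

solid 
facet normal 0.715 -0.021 -0.699
outer loop
vertex -1.476 2.088 -0.319
vertex -1.941 2.218 -0.799
vertex -1.621 2.731 -0.487
endloop
endfacet
facet normal 0.282 0.302 0.911
outer loop
vertex -1.476 2.088 -0.319
vertex -1.621 2.731 -0.487
vertex -2.799 2.242 0.039
endloop
endfacet
facet normal 0.715 -0.020 -0.699
outer loop
vertex -1.621 2.731 -0.487
vertex -1.941 2.218 -0.799
vertex -2.086 2.861 -0.966
endloop
endfacet
facet normal -0.182 0.890 0.419
outer loop
vertex -1.621 2.731 -0.487
vertex -2.086 2.861 -0.966
vertex -2.799 2.242 0.039
endloop
endfacet
facet normal 0.716 -0.020 -0.698
outer loop
vertex -2.086 2.861 -0.966
vertex -1.941 2.218 -0.799
vertex -2.405 2.348 -1.279
endloop
endfacet
facet normal -0.780 0.598 -0.185
outer loop
vertex -2.086 2.861 -0.966
vertex -2.405 2.348 -1.279
vertex -2.799 2.242 0.039
endloop
endfacet
facet normal 0.716 -0.021 -0.698
outer loop
vertex -2.405 2.348 -1.279
vertex -1.941 2.218 -0.799
vertex -2.26 1.705 -1.111
endloop
endfacet
facet normal -0.912 -0.283 -0.296
outer loop
vertex -2.405 2.348 -1.279
vertex -2.26 1.705 -1.111
vertex -2.799 2.242 0.039
endloop
endfacet
facet normal 0.716 -0.021 -0.698
outer loop
vertex -2.26 1.705 -1.111
vertex -1.941 2.218 -0.799
vertex -1.796 1.575 -0.631
endloop
endfacet
facet normal -0.448 -0.872 0.197
outer loop
vertex -2.26 1.705 -1.111
vertex -1.796 1.575 -0.631
vertex -2.799 2.242 0.039
endloop
endfacet
facet normal 0.715 -0.021 -0.699
outer loop
vertex -1.796 1.575 -0.631
vertex -1.941 2.218 -0.799
vertex -1.476 2.088 -0.319
endloop
endfacet
facet normal 0.149 -0.580 0.801
outer loop
vertex -1.796 1.575 -0.631
vertex -1.476 2.088 -0.319
vertex -2.799 2.242 0.039
endloop
endfacet
facet normal -0.057 -0.962 -0.266
outer loop
vertex -2.955 -0.019 3.138
vertex -3.323 0.202 2.416
vertex -2.53 0.086 2.667
endloop
endfacet
facet normal 0.653 0.355 0.669
outer loop
vertex -2.955 -0.019 3.138
vertex -2.53 0.086 2.667
vertex -3.257 1.318 2.724
endloop
endfacet
facet normal -0.057 -0.962 -0.266
outer loop
vertex -2.53 0.086 2.667
vertex -3.323 0.202 2.416
vertex -2.57 0.259 2.049
endloop
endfacet
facet normal 0.860 0.503 0.085
outer loop
vertex -2.53 0.086 2.667
vertex -2.57 0.259 2.049
vertex -3.257 1.318 2.724
endloop
endfacet
facet normal -0.056 -0.963 -0.265
outer loop
vertex -2.57 0.259 2.049
vertex -3.323 0.202 2.416
vertex -3.051 0.398 1.646
endloop
endfacet
facet normal 0.581 0.671 -0.462
outer loop
vertex -2.57 0.259 2.049
vertex -3.051 0.398 1.646
vertex -3.257 1.318 2.724
endloop
endfacet
facet normal -0.057 -0.962 -0.265
outer loop
vertex -3.051 0.398 1.646
vertex -3.323 0.202 2.416
vertex -3.691 0.423 1.694
endloop
endfacet
facet normal -0.019 0.759 -0.651
outer loop
vertex -3.051 0.398 1.646
vertex -3.691 0.423 1.694
vertex -3.257 1.318 2.724
endloop
endfacet
facet normal -0.057 -0.962 -0.266
outer loop
vertex -3.691 0.423 1.694
vertex -3.323 0.202 2.416
vertex -4.116 0.318 2.165
endloop
endfacet
facet normal -0.590 0.716 -0.373
outer loop
vertex -3.691 0.423 1.694
vertex -4.116 0.318 2.165
vertex -3.257 1.318 2.724
endloop
endfacet
facet normal -0.057 -0.962 -0.266
outer loop
vertex -4.116 0.318 2.165
vertex -3.323 0.202 2.416
vertex -4.076 0.145 2.783
endloop
endfacet
facet normal -0.797 0.567 0.210
outer loop
vertex -4.116 0.318 2.165
vertex -4.076 0.145 2.783
vertex -3.257 1.318 2.724
endloop
endfacet
facet normal -0.057 -0.962 -0.266
outer loop
vertex -4.076 0.145 2.783
vertex -3.323 0.202 2.416
vertex -3.595 0.005 3.186
endloop
endfacet
facet normal -0.518 0.399 0.757
outer loop
vertex -4.076 0.145 2.783
vertex -3.595 0.005 3.186
vertex -3.257 1.318 2.724
endloop
endfacet
facet normal -0.056 -0.962 -0.266
outer loop
vertex -3.595 0.005 3.186
vertex -3.323 0.202 2.416
vertex -2.955 -0.019 3.138
endloop
endfacet
facet normal 0.083 0.312 0.947
outer loop
vertex -3.595 0.005 3.186
vertex -2.955 -0.019 3.138
vertex -3.257 1.318 2.724
endloop
endfacet

endsolid


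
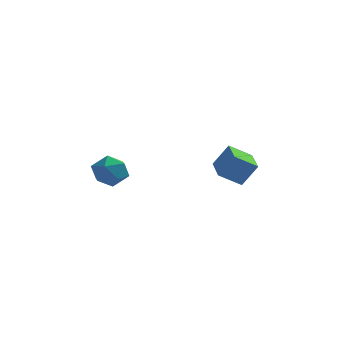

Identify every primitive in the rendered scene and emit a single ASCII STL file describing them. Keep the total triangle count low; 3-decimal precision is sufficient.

solid 
facet normal -0.785 -0.320 0.531
outer loop
vertex 3.495 -2.551 -0.823
vertex 2.948 -1.02 -0.71
vertex 2.776 -2.722 -1.989
endloop
endfacet
facet normal 0.336 -0.939 -0.069
outer loop
vertex 3.812 -2.3 -2.69
vertex 3.495 -2.551 -0.823
vertex 2.776 -2.722 -1.989
endloop
endfacet
facet normal -0.785 -0.320 0.531
outer loop
vertex 2.776 -2.722 -1.989
vertex 2.948 -1.02 -0.71
vertex 2.229 -1.191 -1.876
endloop
endfacet
facet normal -0.521 -0.124 -0.845
outer loop
vertex 2.229 -1.191 -1.876
vertex 3.812 -2.3 -2.69
vertex 2.776 -2.722 -1.989
endloop
endfacet
facet normal 0.521 0.124 0.845
outer loop
vertex 3.495 -2.551 -0.823
vertex 3.984 -0.598 -1.411
vertex 2.948 -1.02 -0.71
endloop
endfacet
facet normal 0.336 -0.939 -0.069
outer loop
vertex 4.531 -2.129 -1.524
vertex 3.495 -2.551 -0.823
vertex 3.812 -2.3 -2.69
endloop
endfacet
facet normal 0.521 0.124 0.845
outer loop
vertex 4.531 -2.129 -1.524
vertex 3.984 -0.598 -1.411
vertex 3.495 -2.551 -0.823
endloop
endfacet
facet normal -0.336 0.939 0.069
outer loop
vertex 2.948 -1.02 -0.71
vertex 3.984 -0.598 -1.411
vertex 2.229 -1.191 -1.876
endloop
endfacet
facet normal -0.521 -0.124 -0.845
outer loop
vertex 3.265 -0.769 -2.577
vertex 3.812 -2.3 -2.69
vertex 2.229 -1.191 -1.876
endloop
endfacet
facet normal -0.336 0.939 0.069
outer loop
vertex 2.229 -1.191 -1.876
vertex 3.984 -0.598 -1.411
vertex 3.265 -0.769 -2.577
endloop
endfacet
facet normal 0.785 0.320 -0.531
outer loop
vertex 3.265 -0.769 -2.577
vertex 4.531 -2.129 -1.524
vertex 3.812 -2.3 -2.69
endloop
endfacet
facet normal 0.785 0.320 -0.531
outer loop
vertex 3.984 -0.598 -1.411
vertex 4.531 -2.129 -1.524
vertex 3.265 -0.769 -2.577
endloop
endfacet
facet normal -0.038 0.999 -0.009
outer loop
vertex -2.352 -1.627 -2.845
vertex -2.989 -1.644 -2.076
vertex -2.005 -1.605 -1.909
endloop
endfacet
facet normal 0.596 0.766 -0.239
outer loop
vertex -2.352 -1.627 -2.845
vertex -2.005 -1.605 -1.909
vertex -1.552 -2.172 -2.596
endloop
endfacet
facet normal 0.485 0.345 -0.804
outer loop
vertex -2.352 -1.627 -2.845
vertex -1.552 -2.172 -2.596
vertex -2.257 -2.561 -3.188
endloop
endfacet
facet normal -0.217 0.317 -0.923
outer loop
vertex -2.352 -1.627 -2.845
vertex -2.257 -2.561 -3.188
vertex -3.145 -2.235 -2.867
endloop
endfacet
facet normal -0.541 0.721 -0.432
outer loop
vertex -2.352 -1.627 -2.845
vertex -3.145 -2.235 -2.867
vertex -2.989 -1.644 -2.076
endloop
endfacet
facet normal 0.886 0.370 0.279
outer loop
vertex -1.552 -2.172 -2.596
vertex -2.005 -1.605 -1.909
vertex -1.695 -2.525 -1.673
endloop
endfacet
facet normal -0.140 0.746 0.651
outer loop
vertex -2.005 -1.605 -1.909
vertex -2.989 -1.644 -2.076
vertex -2.583 -2.199 -1.352
endloop
endfacet
facet normal -0.954 0.297 -0.034
outer loop
vertex -2.989 -1.644 -2.076
vertex -3.145 -2.235 -2.867
vertex -3.288 -2.588 -1.944
endloop
endfacet
facet normal -0.431 -0.358 -0.829
outer loop
vertex -3.145 -2.235 -2.867
vertex -2.257 -2.561 -3.188
vertex -2.835 -3.155 -2.631
endloop
endfacet
facet normal 0.706 -0.312 -0.635
outer loop
vertex -2.257 -2.561 -3.188
vertex -1.552 -2.172 -2.596
vertex -1.851 -3.116 -2.464
endloop
endfacet
facet normal 0.217 -0.317 0.923
outer loop
vertex -2.488 -3.133 -1.695
vertex -1.695 -2.525 -1.673
vertex -2.583 -2.199 -1.352
endloop
endfacet
facet normal -0.485 -0.345 0.804
outer loop
vertex -2.488 -3.133 -1.695
vertex -2.583 -2.199 -1.352
vertex -3.288 -2.588 -1.944
endloop
endfacet
facet normal -0.596 -0.766 0.239
outer loop
vertex -2.488 -3.133 -1.695
vertex -3.288 -2.588 -1.944
vertex -2.835 -3.155 -2.631
endloop
endfacet
facet normal 0.038 -0.999 0.009
outer loop
vertex -2.488 -3.133 -1.695
vertex -2.835 -3.155 -2.631
vertex -1.851 -3.116 -2.464
endloop
endfacet
facet normal 0.541 -0.721 0.432
outer loop
vertex -2.488 -3.133 -1.695
vertex -1.851 -3.116 -2.464
vertex -1.695 -2.525 -1.673
endloop
endfacet
facet normal 0.431 0.358 0.829
outer loop
vertex -2.583 -2.199 -1.352
vertex -1.695 -2.525 -1.673
vertex -2.005 -1.605 -1.909
endloop
endfacet
facet normal -0.706 0.312 0.635
outer loop
vertex -3.288 -2.588 -1.944
vertex -2.583 -2.199 -1.352
vertex -2.989 -1.644 -2.076
endloop
endfacet
facet normal -0.886 -0.370 -0.279
outer loop
vertex -2.835 -3.155 -2.631
vertex -3.288 -2.588 -1.944
vertex -3.145 -2.235 -2.867
endloop
endfacet
facet normal 0.140 -0.746 -0.651
outer loop
vertex -1.851 -3.116 -2.464
vertex -2.835 -3.155 -2.631
vertex -2.257 -2.561 -3.188
endloop
endfacet
facet normal 0.954 -0.297 0.034
outer loop
vertex -1.695 -2.525 -1.673
vertex -1.851 -3.116 -2.464
vertex -1.552 -2.172 -2.596
endloop
endfacet

endsolid


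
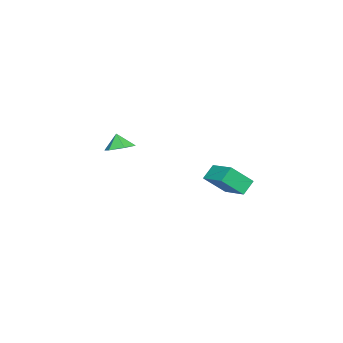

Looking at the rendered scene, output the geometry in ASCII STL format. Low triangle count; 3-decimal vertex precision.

solid 
facet normal 0.260 0.307 -0.916
outer loop
vertex 1.593 -2.45 -0.616
vertex 0.944 -2.962 -0.972
vertex 0.768 -2.111 -0.737
endloop
endfacet
facet normal 0.085 0.512 0.854
outer loop
vertex 1.593 -2.45 -0.616
vertex 0.768 -2.111 -0.737
vertex 0.676 -3.278 -0.028
endloop
endfacet
facet normal 0.259 0.307 -0.916
outer loop
vertex 0.768 -2.111 -0.737
vertex 0.944 -2.962 -0.972
vertex 0.119 -2.623 -1.092
endloop
endfacet
facet normal -0.669 0.424 0.611
outer loop
vertex 0.768 -2.111 -0.737
vertex 0.119 -2.623 -1.092
vertex 0.676 -3.278 -0.028
endloop
endfacet
facet normal 0.259 0.307 -0.916
outer loop
vertex 0.119 -2.623 -1.092
vertex 0.944 -2.962 -0.972
vertex 0.295 -3.474 -1.327
endloop
endfacet
facet normal -0.911 -0.274 0.308
outer loop
vertex 0.119 -2.623 -1.092
vertex 0.295 -3.474 -1.327
vertex 0.676 -3.278 -0.028
endloop
endfacet
facet normal 0.259 0.307 -0.916
outer loop
vertex 0.295 -3.474 -1.327
vertex 0.944 -2.962 -0.972
vertex 1.12 -3.813 -1.207
endloop
endfacet
facet normal -0.399 -0.882 0.250
outer loop
vertex 0.295 -3.474 -1.327
vertex 1.12 -3.813 -1.207
vertex 0.676 -3.278 -0.028
endloop
endfacet
facet normal 0.260 0.307 -0.916
outer loop
vertex 1.12 -3.813 -1.207
vertex 0.944 -2.962 -0.972
vertex 1.769 -3.301 -0.851
endloop
endfacet
facet normal 0.355 -0.794 0.494
outer loop
vertex 1.12 -3.813 -1.207
vertex 1.769 -3.301 -0.851
vertex 0.676 -3.278 -0.028
endloop
endfacet
facet normal 0.260 0.307 -0.916
outer loop
vertex 1.769 -3.301 -0.851
vertex 0.944 -2.962 -0.972
vertex 1.593 -2.45 -0.616
endloop
endfacet
facet normal 0.597 -0.096 0.796
outer loop
vertex 1.769 -3.301 -0.851
vertex 1.593 -2.45 -0.616
vertex 0.676 -3.278 -0.028
endloop
endfacet
facet normal -0.604 -0.748 -0.275
outer loop
vertex 3.033 2.528 -1.559
vertex 2.315 2.845 -0.846
vertex 2.313 3.541 -2.733
endloop
endfacet
facet normal 0.677 -0.298 -0.673
outer loop
vertex 3.405 4.895 -2.234
vertex 3.033 2.528 -1.559
vertex 2.313 3.541 -2.733
endloop
endfacet
facet normal -0.604 -0.748 -0.275
outer loop
vertex 2.313 3.541 -2.733
vertex 2.315 2.845 -0.846
vertex 1.595 3.858 -2.02
endloop
endfacet
facet normal -0.421 0.592 -0.687
outer loop
vertex 1.595 3.858 -2.02
vertex 3.405 4.895 -2.234
vertex 2.313 3.541 -2.733
endloop
endfacet
facet normal 0.421 -0.592 0.687
outer loop
vertex 3.033 2.528 -1.559
vertex 3.407 4.199 -0.347
vertex 2.315 2.845 -0.846
endloop
endfacet
facet normal 0.677 -0.298 -0.673
outer loop
vertex 4.125 3.882 -1.06
vertex 3.033 2.528 -1.559
vertex 3.405 4.895 -2.234
endloop
endfacet
facet normal 0.421 -0.592 0.687
outer loop
vertex 4.125 3.882 -1.06
vertex 3.407 4.199 -0.347
vertex 3.033 2.528 -1.559
endloop
endfacet
facet normal -0.677 0.298 0.673
outer loop
vertex 2.315 2.845 -0.846
vertex 3.407 4.199 -0.347
vertex 1.595 3.858 -2.02
endloop
endfacet
facet normal -0.421 0.592 -0.687
outer loop
vertex 2.687 5.212 -1.521
vertex 3.405 4.895 -2.234
vertex 1.595 3.858 -2.02
endloop
endfacet
facet normal -0.677 0.298 0.673
outer loop
vertex 1.595 3.858 -2.02
vertex 3.407 4.199 -0.347
vertex 2.687 5.212 -1.521
endloop
endfacet
facet normal 0.604 0.748 0.275
outer loop
vertex 2.687 5.212 -1.521
vertex 4.125 3.882 -1.06
vertex 3.405 4.895 -2.234
endloop
endfacet
facet normal 0.604 0.748 0.275
outer loop
vertex 3.407 4.199 -0.347
vertex 4.125 3.882 -1.06
vertex 2.687 5.212 -1.521
endloop
endfacet

endsolid


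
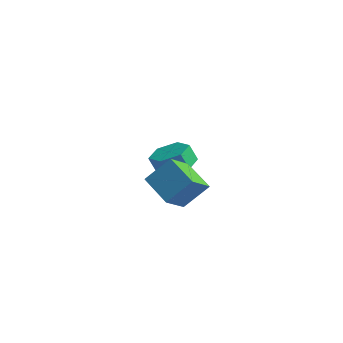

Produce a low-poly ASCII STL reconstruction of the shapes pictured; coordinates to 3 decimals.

solid 
facet normal 0.172 0.351 -0.920
outer loop
vertex -2.206 1.283 0.702
vertex -3.241 1.343 0.531
vertex -2.727 2.162 0.94
endloop
endfacet
facet normal 0.851 0.418 0.319
outer loop
vertex -2.206 1.283 0.702
vertex -2.727 2.162 0.94
vertex -2.385 0.917 1.659
endloop
endfacet
facet normal 0.851 0.418 0.318
outer loop
vertex -2.385 0.917 1.659
vertex -2.727 2.162 0.94
vertex -2.906 1.797 1.897
endloop
endfacet
facet normal -0.172 -0.351 0.921
outer loop
vertex -2.385 0.917 1.659
vertex -2.906 1.797 1.897
vertex -3.419 0.977 1.489
endloop
endfacet
facet normal 0.172 0.352 -0.920
outer loop
vertex -2.727 2.162 0.94
vertex -3.241 1.343 0.531
vertex -3.762 2.222 0.77
endloop
endfacet
facet normal -0.004 0.935 0.356
outer loop
vertex -2.727 2.162 0.94
vertex -3.762 2.222 0.77
vertex -2.906 1.797 1.897
endloop
endfacet
facet normal -0.004 0.935 0.356
outer loop
vertex -2.906 1.797 1.897
vertex -3.762 2.222 0.77
vertex -3.941 1.857 1.727
endloop
endfacet
facet normal -0.172 -0.351 0.921
outer loop
vertex -2.906 1.797 1.897
vertex -3.941 1.857 1.727
vertex -3.419 0.977 1.489
endloop
endfacet
facet normal 0.172 0.352 -0.920
outer loop
vertex -3.762 2.222 0.77
vertex -3.241 1.343 0.531
vertex -4.275 1.403 0.361
endloop
endfacet
facet normal -0.855 0.517 0.037
outer loop
vertex -3.762 2.222 0.77
vertex -4.275 1.403 0.361
vertex -3.941 1.857 1.727
endloop
endfacet
facet normal -0.855 0.516 0.038
outer loop
vertex -3.941 1.857 1.727
vertex -4.275 1.403 0.361
vertex -4.454 1.037 1.318
endloop
endfacet
facet normal -0.172 -0.351 0.920
outer loop
vertex -3.941 1.857 1.727
vertex -4.454 1.037 1.318
vertex -3.419 0.977 1.489
endloop
endfacet
facet normal 0.172 0.351 -0.921
outer loop
vertex -4.275 1.403 0.361
vertex -3.241 1.343 0.531
vertex -3.754 0.523 0.123
endloop
endfacet
facet normal -0.851 -0.418 -0.319
outer loop
vertex -4.275 1.403 0.361
vertex -3.754 0.523 0.123
vertex -4.454 1.037 1.318
endloop
endfacet
facet normal -0.851 -0.418 -0.319
outer loop
vertex -4.454 1.037 1.318
vertex -3.754 0.523 0.123
vertex -3.933 0.158 1.08
endloop
endfacet
facet normal -0.172 -0.351 0.920
outer loop
vertex -4.454 1.037 1.318
vertex -3.933 0.158 1.08
vertex -3.419 0.977 1.489
endloop
endfacet
facet normal 0.172 0.351 -0.921
outer loop
vertex -3.754 0.523 0.123
vertex -3.241 1.343 0.531
vertex -2.719 0.463 0.293
endloop
endfacet
facet normal 0.004 -0.935 -0.356
outer loop
vertex -3.754 0.523 0.123
vertex -2.719 0.463 0.293
vertex -3.933 0.158 1.08
endloop
endfacet
facet normal 0.004 -0.935 -0.356
outer loop
vertex -3.933 0.158 1.08
vertex -2.719 0.463 0.293
vertex -2.898 0.098 1.25
endloop
endfacet
facet normal -0.172 -0.352 0.920
outer loop
vertex -3.933 0.158 1.08
vertex -2.898 0.098 1.25
vertex -3.419 0.977 1.489
endloop
endfacet
facet normal 0.172 0.351 -0.920
outer loop
vertex -2.719 0.463 0.293
vertex -3.241 1.343 0.531
vertex -2.206 1.283 0.702
endloop
endfacet
facet normal 0.855 -0.517 -0.037
outer loop
vertex -2.719 0.463 0.293
vertex -2.206 1.283 0.702
vertex -2.898 0.098 1.25
endloop
endfacet
facet normal 0.855 -0.517 -0.038
outer loop
vertex -2.898 0.098 1.25
vertex -2.206 1.283 0.702
vertex -2.385 0.917 1.659
endloop
endfacet
facet normal -0.172 -0.352 0.920
outer loop
vertex -2.898 0.098 1.25
vertex -2.385 0.917 1.659
vertex -3.419 0.977 1.489
endloop
endfacet
facet normal -0.893 0.005 0.450
outer loop
vertex 0.898 -3.439 2.376
vertex 1.523 -2.495 3.604
vertex 0.532 -2.235 1.636
endloop
endfacet
facet normal -0.374 -0.565 -0.735
outer loop
vertex 2.157 -2.245 0.816
vertex 0.898 -3.439 2.376
vertex 0.532 -2.235 1.636
endloop
endfacet
facet normal -0.893 0.006 0.450
outer loop
vertex 0.532 -2.235 1.636
vertex 1.523 -2.495 3.604
vertex 1.157 -1.291 2.863
endloop
endfacet
facet normal -0.251 0.825 -0.507
outer loop
vertex 1.157 -1.291 2.863
vertex 2.157 -2.245 0.816
vertex 0.532 -2.235 1.636
endloop
endfacet
facet normal 0.251 -0.825 0.507
outer loop
vertex 0.898 -3.439 2.376
vertex 3.148 -2.505 2.784
vertex 1.523 -2.495 3.604
endloop
endfacet
facet normal -0.374 -0.566 -0.735
outer loop
vertex 2.523 -3.449 1.557
vertex 0.898 -3.439 2.376
vertex 2.157 -2.245 0.816
endloop
endfacet
facet normal 0.250 -0.825 0.507
outer loop
vertex 2.523 -3.449 1.557
vertex 3.148 -2.505 2.784
vertex 0.898 -3.439 2.376
endloop
endfacet
facet normal 0.374 0.566 0.735
outer loop
vertex 1.523 -2.495 3.604
vertex 3.148 -2.505 2.784
vertex 1.157 -1.291 2.863
endloop
endfacet
facet normal -0.250 0.825 -0.507
outer loop
vertex 2.782 -1.301 2.044
vertex 2.157 -2.245 0.816
vertex 1.157 -1.291 2.863
endloop
endfacet
facet normal 0.374 0.565 0.735
outer loop
vertex 1.157 -1.291 2.863
vertex 3.148 -2.505 2.784
vertex 2.782 -1.301 2.044
endloop
endfacet
facet normal 0.893 -0.006 -0.450
outer loop
vertex 2.782 -1.301 2.044
vertex 2.523 -3.449 1.557
vertex 2.157 -2.245 0.816
endloop
endfacet
facet normal 0.893 -0.006 -0.451
outer loop
vertex 3.148 -2.505 2.784
vertex 2.523 -3.449 1.557
vertex 2.782 -1.301 2.044
endloop
endfacet

endsolid


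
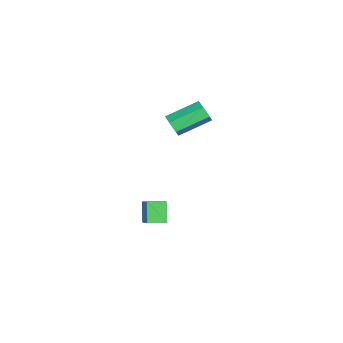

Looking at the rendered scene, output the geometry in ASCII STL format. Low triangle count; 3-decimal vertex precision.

solid 
facet normal 0.375 -0.836 -0.401
outer loop
vertex -2.561 -0.931 2.112
vertex -2.788 -1.298 2.664
vertex -3.201 -1.215 2.105
endloop
endfacet
facet normal -0.154 0.369 -0.916
outer loop
vertex -2.561 -0.931 2.112
vertex -3.201 -1.215 2.105
vertex -3.305 0.724 2.904
endloop
endfacet
facet normal -0.154 0.369 -0.916
outer loop
vertex -3.305 0.724 2.904
vertex -3.201 -1.215 2.105
vertex -3.945 0.44 2.897
endloop
endfacet
facet normal -0.375 0.836 0.400
outer loop
vertex -3.305 0.724 2.904
vertex -3.945 0.44 2.897
vertex -3.532 0.358 3.456
endloop
endfacet
facet normal 0.376 -0.835 -0.402
outer loop
vertex -3.201 -1.215 2.105
vertex -2.788 -1.298 2.664
vertex -3.428 -1.582 2.656
endloop
endfacet
facet normal -0.868 -0.166 -0.468
outer loop
vertex -3.201 -1.215 2.105
vertex -3.428 -1.582 2.656
vertex -3.945 0.44 2.897
endloop
endfacet
facet normal -0.868 -0.166 -0.468
outer loop
vertex -3.945 0.44 2.897
vertex -3.428 -1.582 2.656
vertex -4.172 0.073 3.449
endloop
endfacet
facet normal -0.376 0.835 0.401
outer loop
vertex -3.945 0.44 2.897
vertex -4.172 0.073 3.449
vertex -3.532 0.358 3.456
endloop
endfacet
facet normal 0.376 -0.836 -0.400
outer loop
vertex -3.428 -1.582 2.656
vertex -2.788 -1.298 2.664
vertex -3.015 -1.664 3.216
endloop
endfacet
facet normal -0.715 -0.536 0.449
outer loop
vertex -3.428 -1.582 2.656
vertex -3.015 -1.664 3.216
vertex -4.172 0.073 3.449
endloop
endfacet
facet normal -0.715 -0.536 0.449
outer loop
vertex -4.172 0.073 3.449
vertex -3.015 -1.664 3.216
vertex -3.759 -0.009 4.008
endloop
endfacet
facet normal -0.376 0.835 0.401
outer loop
vertex -4.172 0.073 3.449
vertex -3.759 -0.009 4.008
vertex -3.532 0.358 3.456
endloop
endfacet
facet normal 0.375 -0.836 -0.400
outer loop
vertex -3.015 -1.664 3.216
vertex -2.788 -1.298 2.664
vertex -2.375 -1.38 3.223
endloop
endfacet
facet normal 0.154 -0.369 0.916
outer loop
vertex -3.015 -1.664 3.216
vertex -2.375 -1.38 3.223
vertex -3.759 -0.009 4.008
endloop
endfacet
facet normal 0.154 -0.369 0.916
outer loop
vertex -3.759 -0.009 4.008
vertex -2.375 -1.38 3.223
vertex -3.119 0.275 4.015
endloop
endfacet
facet normal -0.375 0.836 0.401
outer loop
vertex -3.759 -0.009 4.008
vertex -3.119 0.275 4.015
vertex -3.532 0.358 3.456
endloop
endfacet
facet normal 0.376 -0.835 -0.401
outer loop
vertex -2.375 -1.38 3.223
vertex -2.788 -1.298 2.664
vertex -2.148 -1.013 2.671
endloop
endfacet
facet normal 0.868 0.166 0.468
outer loop
vertex -2.375 -1.38 3.223
vertex -2.148 -1.013 2.671
vertex -3.119 0.275 4.015
endloop
endfacet
facet normal 0.868 0.166 0.468
outer loop
vertex -3.119 0.275 4.015
vertex -2.148 -1.013 2.671
vertex -2.892 0.642 3.464
endloop
endfacet
facet normal -0.376 0.835 0.402
outer loop
vertex -3.119 0.275 4.015
vertex -2.892 0.642 3.464
vertex -3.532 0.358 3.456
endloop
endfacet
facet normal 0.376 -0.835 -0.401
outer loop
vertex -2.148 -1.013 2.671
vertex -2.788 -1.298 2.664
vertex -2.561 -0.931 2.112
endloop
endfacet
facet normal 0.714 0.536 -0.449
outer loop
vertex -2.148 -1.013 2.671
vertex -2.561 -0.931 2.112
vertex -2.892 0.642 3.464
endloop
endfacet
facet normal 0.715 0.536 -0.449
outer loop
vertex -2.892 0.642 3.464
vertex -2.561 -0.931 2.112
vertex -3.305 0.724 2.904
endloop
endfacet
facet normal -0.376 0.836 0.400
outer loop
vertex -2.892 0.642 3.464
vertex -3.305 0.724 2.904
vertex -3.532 0.358 3.456
endloop
endfacet
facet normal -0.769 -0.211 -0.603
outer loop
vertex 1.888 -2.284 0.203
vertex 1.676 -1.34 0.143
vertex 2.645 -2.178 -0.799
endloop
endfacet
facet normal 0.218 -0.974 0.062
outer loop
vertex 4.244 -1.74 0.457
vertex 1.888 -2.284 0.203
vertex 2.645 -2.178 -0.799
endloop
endfacet
facet normal -0.769 -0.210 -0.604
outer loop
vertex 2.645 -2.178 -0.799
vertex 1.676 -1.34 0.143
vertex 2.433 -1.233 -0.858
endloop
endfacet
facet normal 0.601 0.085 -0.795
outer loop
vertex 2.433 -1.233 -0.858
vertex 4.244 -1.74 0.457
vertex 2.645 -2.178 -0.799
endloop
endfacet
facet normal -0.601 -0.084 0.795
outer loop
vertex 1.888 -2.284 0.203
vertex 3.275 -0.902 1.399
vertex 1.676 -1.34 0.143
endloop
endfacet
facet normal 0.218 -0.974 0.061
outer loop
vertex 3.487 -1.847 1.458
vertex 1.888 -2.284 0.203
vertex 4.244 -1.74 0.457
endloop
endfacet
facet normal -0.601 -0.085 0.795
outer loop
vertex 3.487 -1.847 1.458
vertex 3.275 -0.902 1.399
vertex 1.888 -2.284 0.203
endloop
endfacet
facet normal -0.219 0.974 -0.061
outer loop
vertex 1.676 -1.34 0.143
vertex 3.275 -0.902 1.399
vertex 2.433 -1.233 -0.858
endloop
endfacet
facet normal 0.601 0.084 -0.795
outer loop
vertex 4.032 -0.796 0.397
vertex 4.244 -1.74 0.457
vertex 2.433 -1.233 -0.858
endloop
endfacet
facet normal -0.218 0.974 -0.062
outer loop
vertex 2.433 -1.233 -0.858
vertex 3.275 -0.902 1.399
vertex 4.032 -0.796 0.397
endloop
endfacet
facet normal 0.769 0.211 0.604
outer loop
vertex 4.032 -0.796 0.397
vertex 3.487 -1.847 1.458
vertex 4.244 -1.74 0.457
endloop
endfacet
facet normal 0.769 0.210 0.603
outer loop
vertex 3.275 -0.902 1.399
vertex 3.487 -1.847 1.458
vertex 4.032 -0.796 0.397
endloop
endfacet

endsolid


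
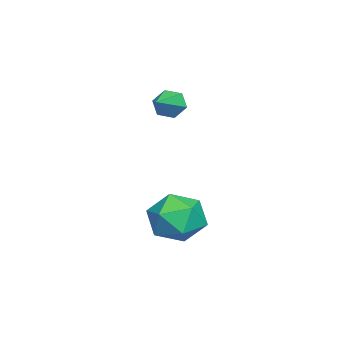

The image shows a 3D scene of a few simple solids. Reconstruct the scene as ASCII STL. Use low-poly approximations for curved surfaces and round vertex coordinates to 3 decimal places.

solid 
facet normal -0.964 0.206 0.169
outer loop
vertex 2.732 3.847 -1.358
vertex 2.694 3.038 -0.592
vertex 2.968 4.076 -0.293
endloop
endfacet
facet normal -0.610 0.792 -0.035
outer loop
vertex 2.732 3.847 -1.358
vertex 2.968 4.076 -0.293
vertex 3.587 4.517 -1.108
endloop
endfacet
facet normal -0.322 0.663 -0.675
outer loop
vertex 2.732 3.847 -1.358
vertex 3.587 4.517 -1.108
vertex 3.695 3.752 -1.911
endloop
endfacet
facet normal -0.498 -0.002 -0.867
outer loop
vertex 2.732 3.847 -1.358
vertex 3.695 3.752 -1.911
vertex 3.143 2.838 -1.592
endloop
endfacet
facet normal -0.895 -0.284 -0.345
outer loop
vertex 2.732 3.847 -1.358
vertex 3.143 2.838 -1.592
vertex 2.694 3.038 -0.592
endloop
endfacet
facet normal -0.078 0.900 0.428
outer loop
vertex 3.587 4.517 -1.108
vertex 2.968 4.076 -0.293
vertex 4.077 4.122 -0.188
endloop
endfacet
facet normal -0.650 -0.047 0.758
outer loop
vertex 2.968 4.076 -0.293
vertex 2.694 3.038 -0.592
vertex 3.525 3.208 0.131
endloop
endfacet
facet normal -0.538 -0.840 -0.074
outer loop
vertex 2.694 3.038 -0.592
vertex 3.143 2.838 -1.592
vertex 3.633 2.443 -0.672
endloop
endfacet
facet normal 0.103 -0.383 -0.918
outer loop
vertex 3.143 2.838 -1.592
vertex 3.695 3.752 -1.911
vertex 4.252 2.884 -1.487
endloop
endfacet
facet normal 0.387 0.693 -0.608
outer loop
vertex 3.695 3.752 -1.911
vertex 3.587 4.517 -1.108
vertex 4.526 3.922 -1.188
endloop
endfacet
facet normal 0.498 0.002 0.867
outer loop
vertex 4.488 3.113 -0.422
vertex 4.077 4.122 -0.188
vertex 3.525 3.208 0.131
endloop
endfacet
facet normal 0.322 -0.663 0.675
outer loop
vertex 4.488 3.113 -0.422
vertex 3.525 3.208 0.131
vertex 3.633 2.443 -0.672
endloop
endfacet
facet normal 0.610 -0.792 0.035
outer loop
vertex 4.488 3.113 -0.422
vertex 3.633 2.443 -0.672
vertex 4.252 2.884 -1.487
endloop
endfacet
facet normal 0.964 -0.206 -0.169
outer loop
vertex 4.488 3.113 -0.422
vertex 4.252 2.884 -1.487
vertex 4.526 3.922 -1.188
endloop
endfacet
facet normal 0.895 0.284 0.345
outer loop
vertex 4.488 3.113 -0.422
vertex 4.526 3.922 -1.188
vertex 4.077 4.122 -0.188
endloop
endfacet
facet normal -0.103 0.383 0.918
outer loop
vertex 3.525 3.208 0.131
vertex 4.077 4.122 -0.188
vertex 2.968 4.076 -0.293
endloop
endfacet
facet normal -0.387 -0.693 0.608
outer loop
vertex 3.633 2.443 -0.672
vertex 3.525 3.208 0.131
vertex 2.694 3.038 -0.592
endloop
endfacet
facet normal 0.078 -0.900 -0.428
outer loop
vertex 4.252 2.884 -1.487
vertex 3.633 2.443 -0.672
vertex 3.143 2.838 -1.592
endloop
endfacet
facet normal 0.650 0.047 -0.758
outer loop
vertex 4.526 3.922 -1.188
vertex 4.252 2.884 -1.487
vertex 3.695 3.752 -1.911
endloop
endfacet
facet normal 0.538 0.840 0.074
outer loop
vertex 4.077 4.122 -0.188
vertex 4.526 3.922 -1.188
vertex 3.587 4.517 -1.108
endloop
endfacet
facet normal -0.933 0.080 -0.352
outer loop
vertex -0.66 2.249 2.093
vertex -0.895 2.009 2.661
vertex -0.811 2.66 2.586
endloop
endfacet
facet normal 0.599 0.696 -0.397
outer loop
vertex -0.66 2.249 2.093
vertex -0.811 2.66 2.586
vertex 0.475 1.891 3.179
endloop
endfacet
facet normal -0.933 0.080 -0.352
outer loop
vertex -0.811 2.66 2.586
vertex -0.895 2.009 2.661
vertex -1.046 2.42 3.155
endloop
endfacet
facet normal 0.283 0.836 0.470
outer loop
vertex -0.811 2.66 2.586
vertex -1.046 2.42 3.155
vertex 0.475 1.891 3.179
endloop
endfacet
facet normal -0.932 0.082 -0.353
outer loop
vertex -1.046 2.42 3.155
vertex -0.895 2.009 2.661
vertex -1.131 1.77 3.229
endloop
endfacet
facet normal 0.023 0.110 0.994
outer loop
vertex -1.046 2.42 3.155
vertex -1.131 1.77 3.229
vertex 0.475 1.891 3.179
endloop
endfacet
facet normal -0.932 0.082 -0.353
outer loop
vertex -1.131 1.77 3.229
vertex -0.895 2.009 2.661
vertex -0.98 1.359 2.735
endloop
endfacet
facet normal 0.077 -0.755 0.651
outer loop
vertex -1.131 1.77 3.229
vertex -0.98 1.359 2.735
vertex 0.475 1.891 3.179
endloop
endfacet
facet normal -0.932 0.082 -0.353
outer loop
vertex -0.98 1.359 2.735
vertex -0.895 2.009 2.661
vertex -0.744 1.598 2.167
endloop
endfacet
facet normal 0.392 -0.895 -0.213
outer loop
vertex -0.98 1.359 2.735
vertex -0.744 1.598 2.167
vertex 0.475 1.891 3.179
endloop
endfacet
facet normal -0.933 0.080 -0.352
outer loop
vertex -0.744 1.598 2.167
vertex -0.895 2.009 2.661
vertex -0.66 2.249 2.093
endloop
endfacet
facet normal 0.653 -0.168 -0.738
outer loop
vertex -0.744 1.598 2.167
vertex -0.66 2.249 2.093
vertex 0.475 1.891 3.179
endloop
endfacet

endsolid


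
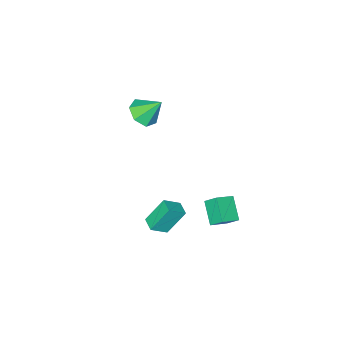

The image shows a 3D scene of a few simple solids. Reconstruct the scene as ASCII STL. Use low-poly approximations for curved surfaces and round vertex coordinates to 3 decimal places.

solid 
facet normal -0.522 0.252 0.814
outer loop
vertex 2.169 0.997 -2.62
vertex 2.521 1.835 -2.654
vertex 1.227 1.364 -3.338
endloop
endfacet
facet normal -0.387 -0.921 0.037
outer loop
vertex 2.219 0.885 -4.886
vertex 2.169 0.997 -2.62
vertex 1.227 1.364 -3.338
endloop
endfacet
facet normal -0.522 0.252 0.814
outer loop
vertex 1.227 1.364 -3.338
vertex 2.521 1.835 -2.654
vertex 1.579 2.202 -3.372
endloop
endfacet
facet normal -0.760 0.296 -0.579
outer loop
vertex 1.579 2.202 -3.372
vertex 2.219 0.885 -4.886
vertex 1.227 1.364 -3.338
endloop
endfacet
facet normal 0.760 -0.296 0.579
outer loop
vertex 2.169 0.997 -2.62
vertex 3.513 1.356 -4.202
vertex 2.521 1.835 -2.654
endloop
endfacet
facet normal -0.387 -0.921 0.037
outer loop
vertex 3.161 0.518 -4.168
vertex 2.169 0.997 -2.62
vertex 2.219 0.885 -4.886
endloop
endfacet
facet normal 0.760 -0.296 0.579
outer loop
vertex 3.161 0.518 -4.168
vertex 3.513 1.356 -4.202
vertex 2.169 0.997 -2.62
endloop
endfacet
facet normal 0.387 0.921 -0.037
outer loop
vertex 2.521 1.835 -2.654
vertex 3.513 1.356 -4.202
vertex 1.579 2.202 -3.372
endloop
endfacet
facet normal -0.760 0.296 -0.579
outer loop
vertex 2.571 1.723 -4.92
vertex 2.219 0.885 -4.886
vertex 1.579 2.202 -3.372
endloop
endfacet
facet normal 0.387 0.921 -0.037
outer loop
vertex 1.579 2.202 -3.372
vertex 3.513 1.356 -4.202
vertex 2.571 1.723 -4.92
endloop
endfacet
facet normal 0.522 -0.252 -0.814
outer loop
vertex 2.571 1.723 -4.92
vertex 3.161 0.518 -4.168
vertex 2.219 0.885 -4.886
endloop
endfacet
facet normal 0.522 -0.252 -0.814
outer loop
vertex 3.513 1.356 -4.202
vertex 3.161 0.518 -4.168
vertex 2.571 1.723 -4.92
endloop
endfacet
facet normal -0.891 0.175 -0.419
outer loop
vertex -1.437 2.952 -3.389
vertex -0.781 4.125 -4.295
vertex -1.211 2.218 -4.177
endloop
endfacet
facet normal -0.405 -0.724 0.558
outer loop
vertex -0.079 1.995 -3.645
vertex -1.437 2.952 -3.389
vertex -1.211 2.218 -4.177
endloop
endfacet
facet normal -0.891 0.175 -0.419
outer loop
vertex -1.211 2.218 -4.177
vertex -0.781 4.125 -4.295
vertex -0.555 3.39 -5.082
endloop
endfacet
facet normal 0.205 -0.667 -0.716
outer loop
vertex -0.555 3.39 -5.082
vertex -0.079 1.995 -3.645
vertex -1.211 2.218 -4.177
endloop
endfacet
facet normal -0.205 0.668 0.716
outer loop
vertex -1.437 2.952 -3.389
vertex 0.351 3.902 -3.763
vertex -0.781 4.125 -4.295
endloop
endfacet
facet normal -0.404 -0.723 0.560
outer loop
vertex -0.305 2.73 -2.858
vertex -1.437 2.952 -3.389
vertex -0.079 1.995 -3.645
endloop
endfacet
facet normal -0.205 0.667 0.716
outer loop
vertex -0.305 2.73 -2.858
vertex 0.351 3.902 -3.763
vertex -1.437 2.952 -3.389
endloop
endfacet
facet normal 0.405 0.723 -0.559
outer loop
vertex -0.781 4.125 -4.295
vertex 0.351 3.902 -3.763
vertex -0.555 3.39 -5.082
endloop
endfacet
facet normal 0.205 -0.668 -0.716
outer loop
vertex 0.577 3.168 -4.551
vertex -0.079 1.995 -3.645
vertex -0.555 3.39 -5.082
endloop
endfacet
facet normal 0.404 0.724 -0.559
outer loop
vertex -0.555 3.39 -5.082
vertex 0.351 3.902 -3.763
vertex 0.577 3.168 -4.551
endloop
endfacet
facet normal 0.891 -0.175 0.419
outer loop
vertex 0.577 3.168 -4.551
vertex -0.305 2.73 -2.858
vertex -0.079 1.995 -3.645
endloop
endfacet
facet normal 0.891 -0.175 0.419
outer loop
vertex 0.351 3.902 -3.763
vertex -0.305 2.73 -2.858
vertex 0.577 3.168 -4.551
endloop
endfacet
facet normal 0.329 -0.542 -0.773
outer loop
vertex 1.898 -2.119 3.687
vertex 1.236 -1.655 3.08
vertex 2.186 -1.388 3.297
endloop
endfacet
facet normal 0.622 0.163 0.766
outer loop
vertex 1.898 -2.119 3.687
vertex 2.186 -1.388 3.297
vertex 0.684 -0.745 4.38
endloop
endfacet
facet normal 0.329 -0.542 -0.774
outer loop
vertex 2.186 -1.388 3.297
vertex 1.236 -1.655 3.08
vertex 1.759 -0.859 2.745
endloop
endfacet
facet normal 0.555 0.772 0.311
outer loop
vertex 2.186 -1.388 3.297
vertex 1.759 -0.859 2.745
vertex 0.684 -0.745 4.38
endloop
endfacet
facet normal 0.329 -0.542 -0.774
outer loop
vertex 1.759 -0.859 2.745
vertex 1.236 -1.655 3.08
vertex 0.938 -0.929 2.445
endloop
endfacet
facet normal -0.048 0.994 -0.101
outer loop
vertex 1.759 -0.859 2.745
vertex 0.938 -0.929 2.445
vertex 0.684 -0.745 4.38
endloop
endfacet
facet normal 0.329 -0.542 -0.774
outer loop
vertex 0.938 -0.929 2.445
vertex 1.236 -1.655 3.08
vertex 0.342 -1.546 2.624
endloop
endfacet
facet normal -0.733 0.662 -0.159
outer loop
vertex 0.938 -0.929 2.445
vertex 0.342 -1.546 2.624
vertex 0.684 -0.745 4.38
endloop
endfacet
facet normal 0.329 -0.542 -0.774
outer loop
vertex 0.342 -1.546 2.624
vertex 1.236 -1.655 3.08
vertex 0.419 -2.245 3.146
endloop
endfacet
facet normal -0.983 0.026 0.180
outer loop
vertex 0.342 -1.546 2.624
vertex 0.419 -2.245 3.146
vertex 0.684 -0.745 4.38
endloop
endfacet
facet normal 0.329 -0.542 -0.773
outer loop
vertex 0.419 -2.245 3.146
vertex 1.236 -1.655 3.08
vertex 1.112 -2.5 3.62
endloop
endfacet
facet normal -0.612 -0.435 0.660
outer loop
vertex 0.419 -2.245 3.146
vertex 1.112 -2.5 3.62
vertex 0.684 -0.745 4.38
endloop
endfacet
facet normal 0.329 -0.542 -0.773
outer loop
vertex 1.112 -2.5 3.62
vertex 1.236 -1.655 3.08
vertex 1.898 -2.119 3.687
endloop
endfacet
facet normal 0.103 -0.374 0.922
outer loop
vertex 1.112 -2.5 3.62
vertex 1.898 -2.119 3.687
vertex 0.684 -0.745 4.38
endloop
endfacet

endsolid
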